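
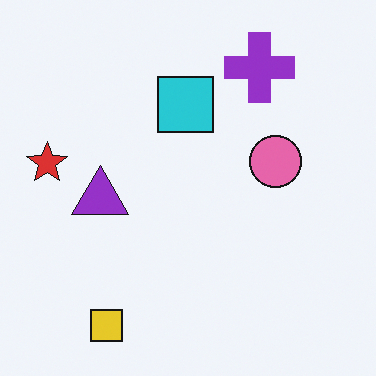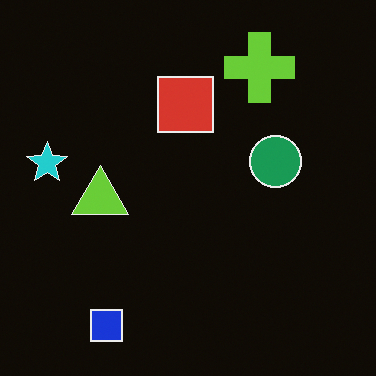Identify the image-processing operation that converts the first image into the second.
Color-inverted (negative).

The light background has become dark and every shape's color is its complement — a photographic negative.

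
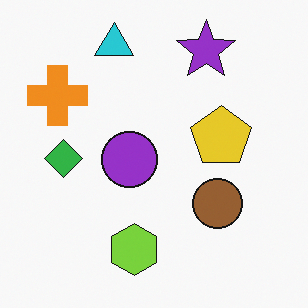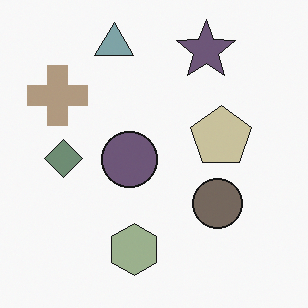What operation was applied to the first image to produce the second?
It was made much more muted (saturation change).

All colors are more muted and greyish — a global saturation change.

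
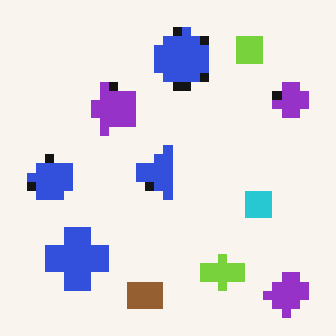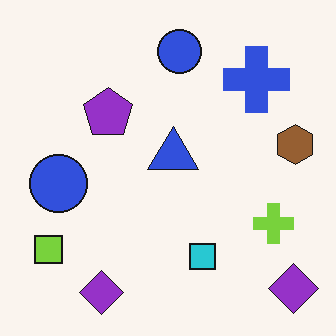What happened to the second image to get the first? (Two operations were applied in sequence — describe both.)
The first image is the second transposed (reflected across the top-left ↔ bottom-right diagonal), then coarsely pixelated.

Shapes have swapped their row and column positions — what was in the top-right is now in the bottom-left — a diagonal reflection. Shapes are reduced to large square blocks; fine edges and outlines are lost — a downscale-then-upscale (mosaic) effect.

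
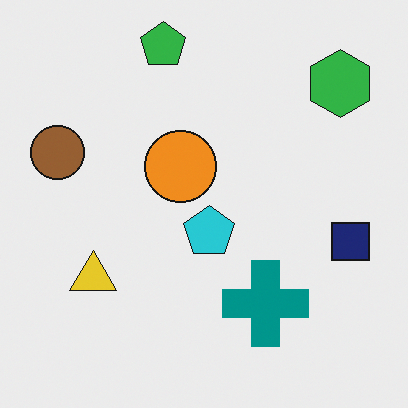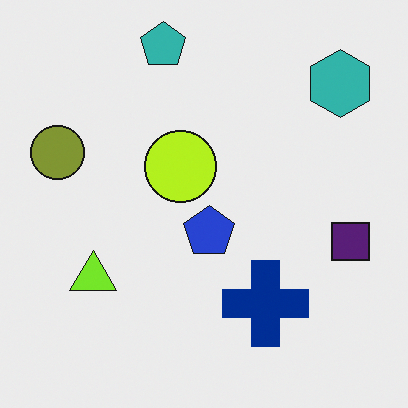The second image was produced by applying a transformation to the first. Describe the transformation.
The second image is the first hue-shifted slightly.

Every shape's color has rotated by the same amount around the hue wheel — a uniform hue shift.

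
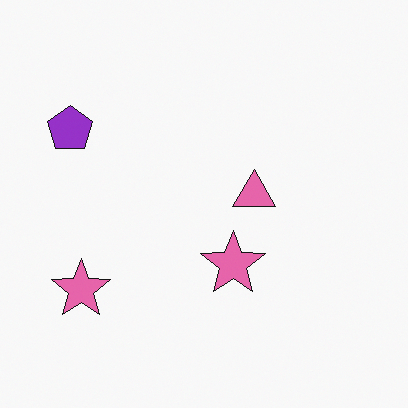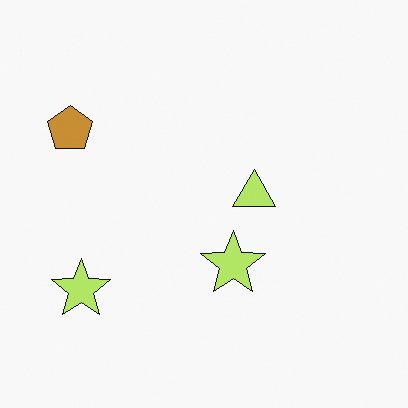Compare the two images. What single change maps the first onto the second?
It was hue-shifted by a moderate amount.

Every shape's color has rotated by the same amount around the hue wheel — a uniform hue shift.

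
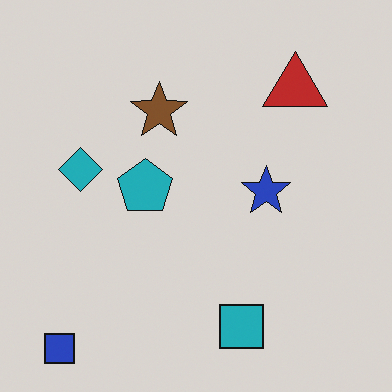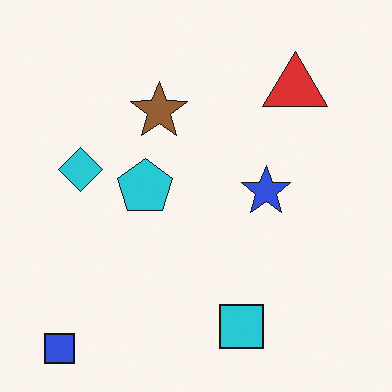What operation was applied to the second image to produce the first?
It was darkened a little.

Every pixel — background and shapes alike — is uniformly darkened.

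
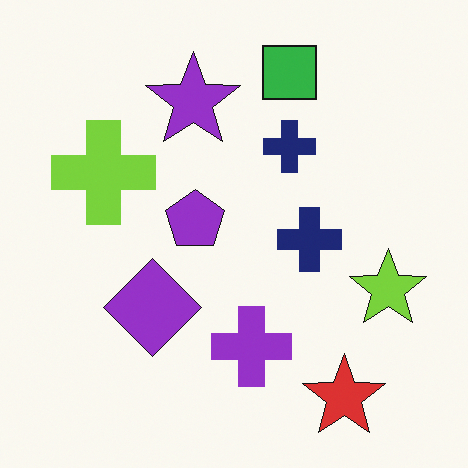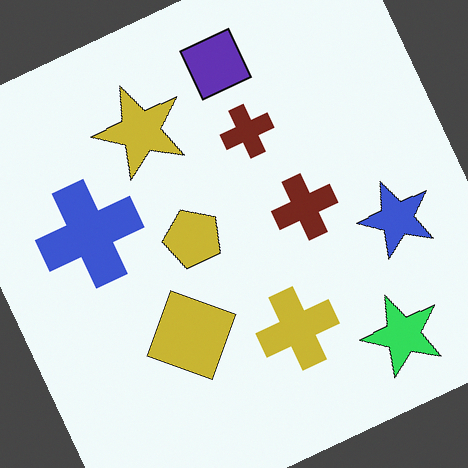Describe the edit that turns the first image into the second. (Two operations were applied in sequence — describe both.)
The image was hue-shifted noticeably, then rotated counter-clockwise by a clearly visible amount.

Every shape's color has rotated by the same amount around the hue wheel — a uniform hue shift. Every shape is tilted by the same angle and the image corners show triangular fill wedges — a whole-image rotation by a non-right angle.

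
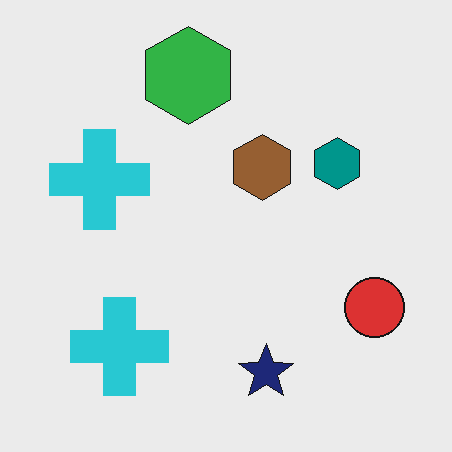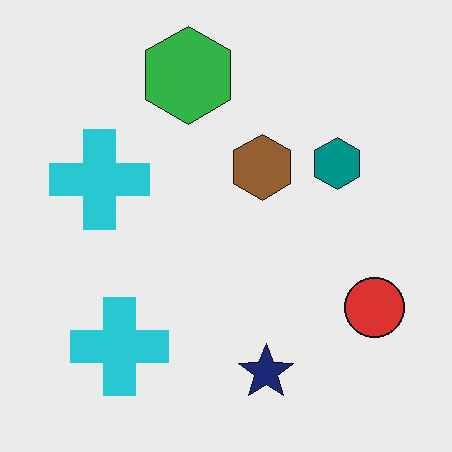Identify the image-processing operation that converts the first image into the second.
It was given moderate JPEG compression.

Blocky 8×8 compression artifacts appear around shape edges and the flat background shows ringing — characteristic JPEG degradation.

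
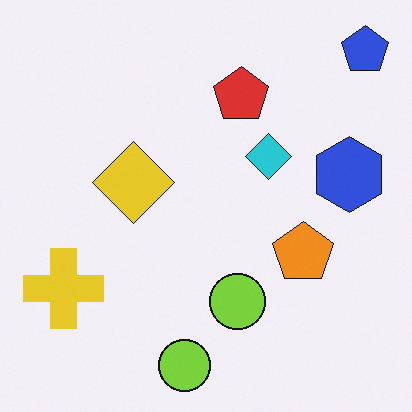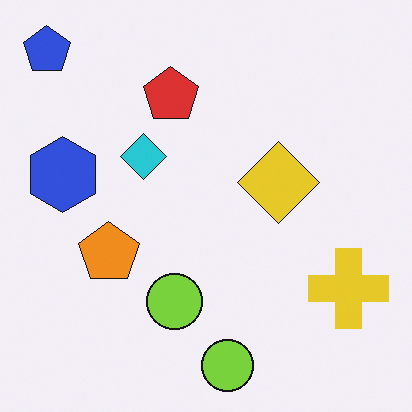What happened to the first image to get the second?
It was flipped horizontally (left ↔ right).

The blue pentagon is in the top-right of the first image and the top-left of the second — shapes on opposite sides of the vertical midline have swapped in a mirror flip.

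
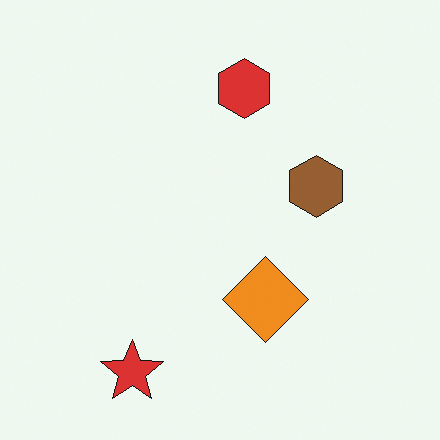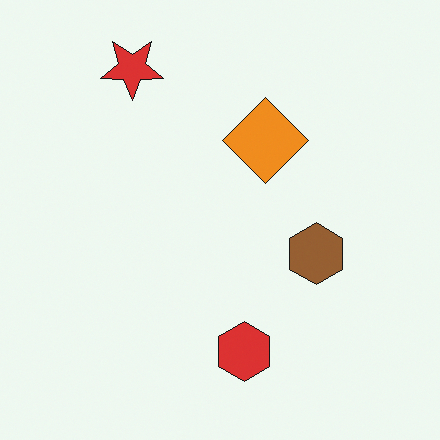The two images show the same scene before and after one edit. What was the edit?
Flipped vertically (top ↔ bottom).

The red star is in the bottom-left of the first image and the top-left of the second — shapes on opposite sides of the horizontal midline have swapped in a mirror flip.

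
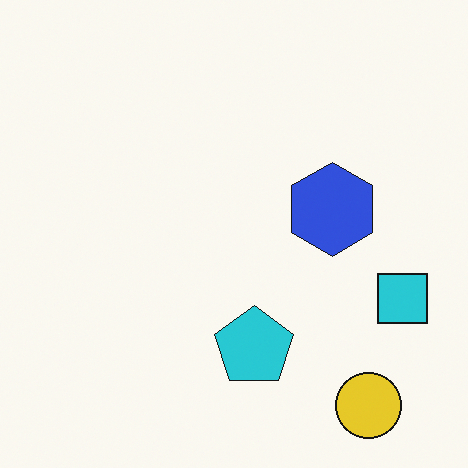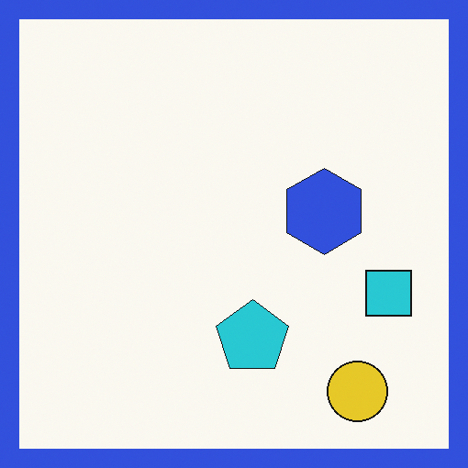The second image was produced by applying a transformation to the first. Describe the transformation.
It was framed with a blue border.

A solid blue frame runs around the edge of the second image, with the content slightly shrunk inside it.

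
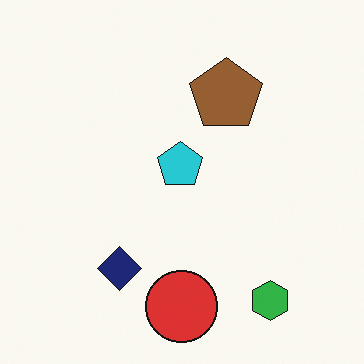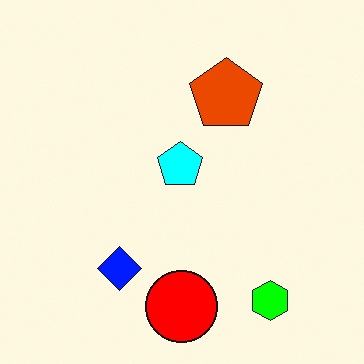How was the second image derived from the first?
The second image is the first made much more vivid (saturation change).

All colors are more vivid — a global saturation change.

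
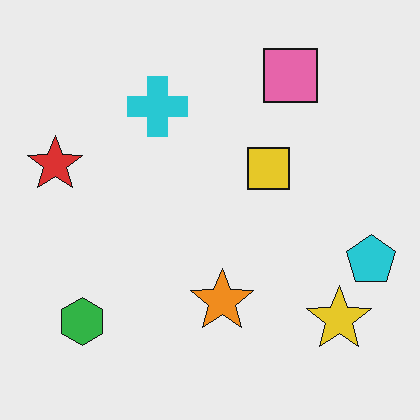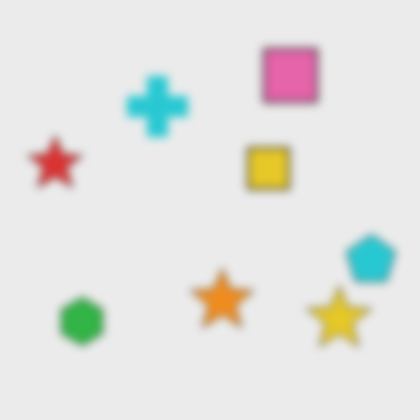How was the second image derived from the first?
This is the original image noticeably gaussian-blurred.

Shape edges and outlines are uniformly softened across the whole image.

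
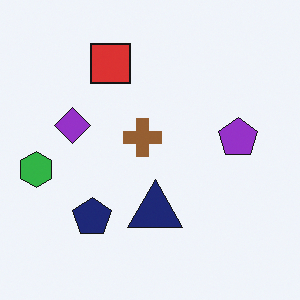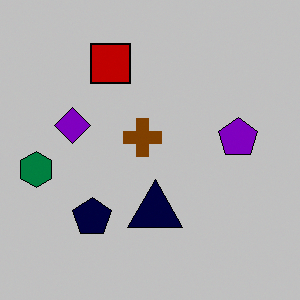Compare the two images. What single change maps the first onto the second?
Heavily posterized to just a handful of flat colors.

Each flat color has snapped to a coarser quantized level — most visibly, the near-white background has dropped to a flat grey.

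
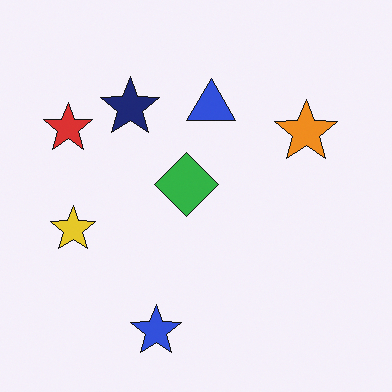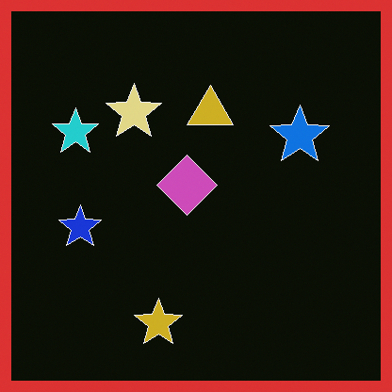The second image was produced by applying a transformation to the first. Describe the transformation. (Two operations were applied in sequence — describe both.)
The image was color-inverted (negative), then framed with a red border.

The light background has become dark and every shape's color is its complement — a photographic negative. A solid red frame runs around the edge of the second image, with the content slightly shrunk inside it.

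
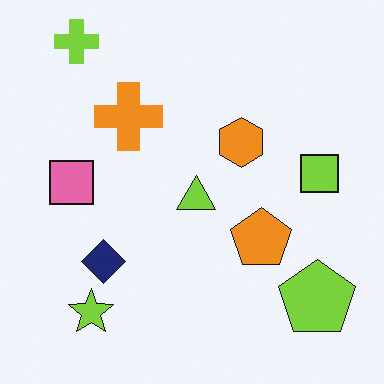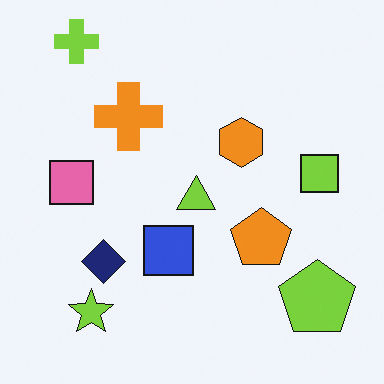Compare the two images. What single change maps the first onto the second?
The second image is the first overlaid with an additional blue square.

A blue square appears in the second image that is absent from the first.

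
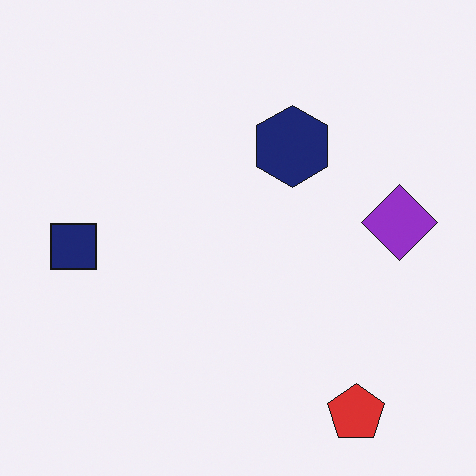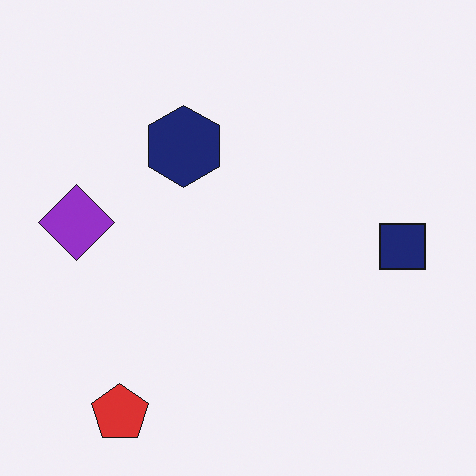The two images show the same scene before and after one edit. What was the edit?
This is the original image flipped horizontally (left ↔ right).

The navy square is in the left of the first image and the right of the second — shapes on opposite sides of the vertical midline have swapped in a mirror flip.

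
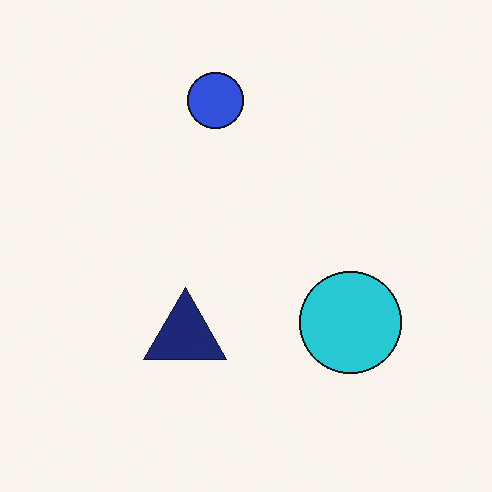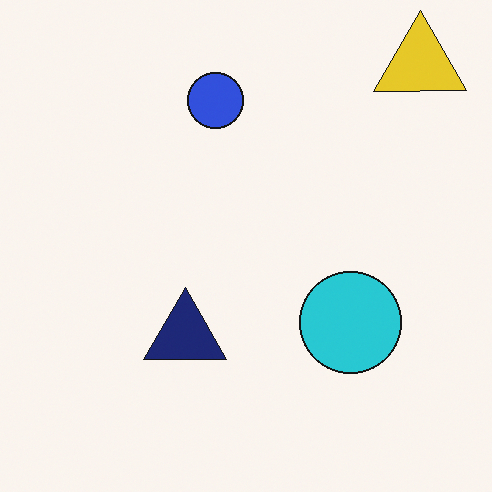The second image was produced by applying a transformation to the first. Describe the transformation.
Overlaid with an additional yellow triangle.

A yellow triangle appears in the second image that is absent from the first.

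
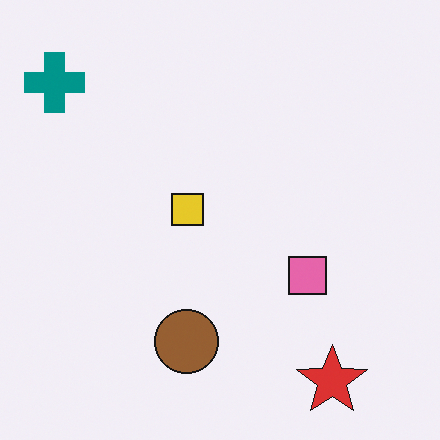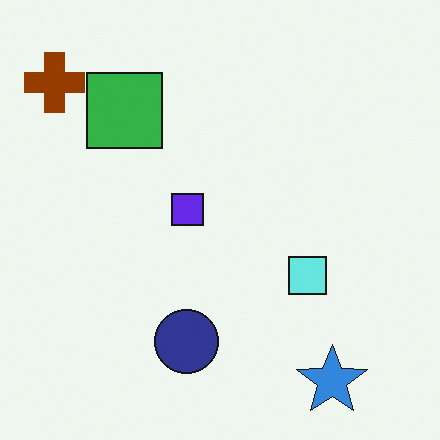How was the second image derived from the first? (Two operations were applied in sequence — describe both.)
This is the original image hue-shifted by a large amount, then overlaid with an additional green square.

Every shape's color has rotated by the same amount around the hue wheel — a uniform hue shift. A green square appears in the second image that is absent from the first.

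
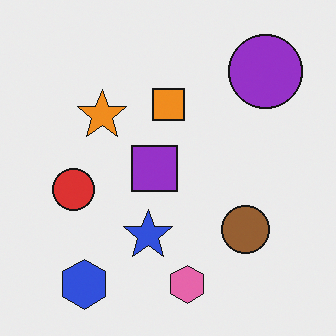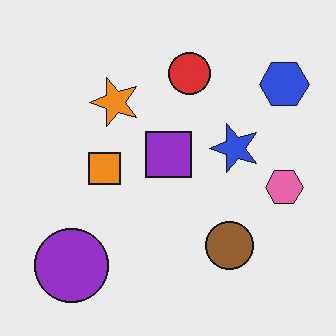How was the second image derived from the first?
The transformation is: transposed (reflected across the top-left ↔ bottom-right diagonal).

Shapes have swapped their row and column positions — what was in the top-right is now in the bottom-left — a diagonal reflection.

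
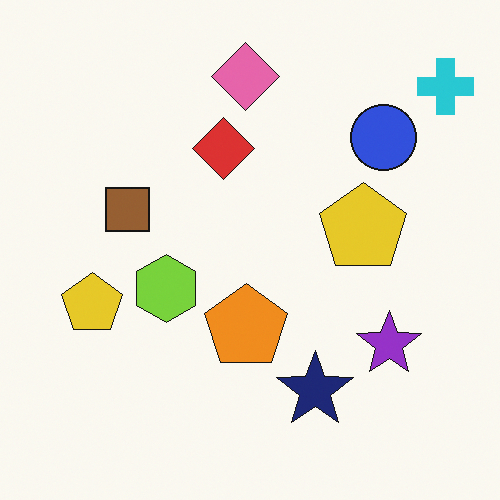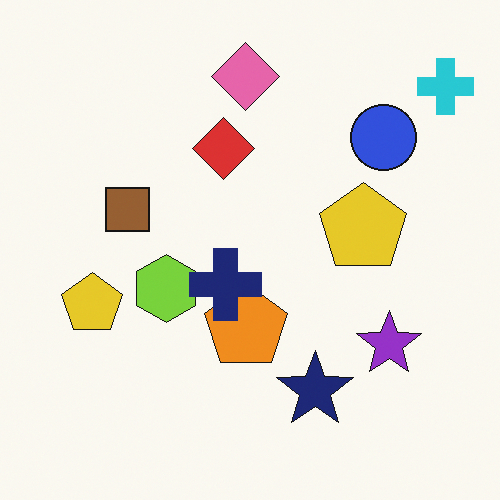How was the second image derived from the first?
The second image is the first overlaid with an additional navy cross.

A navy cross appears in the second image that is absent from the first.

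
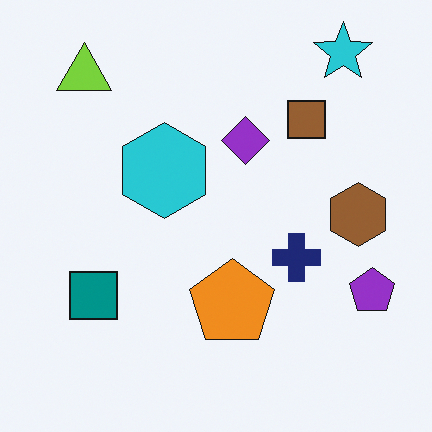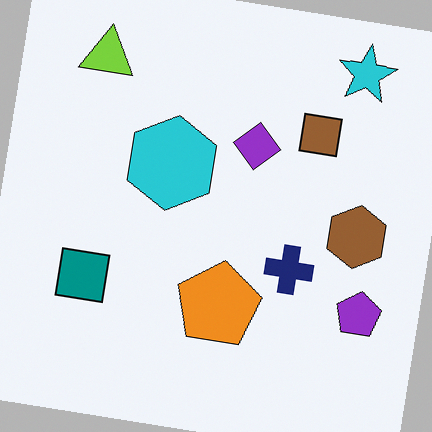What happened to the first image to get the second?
The image was rotated clockwise by a slight angle.

Every shape is tilted by the same angle and the image corners show triangular fill wedges — a whole-image rotation by a non-right angle.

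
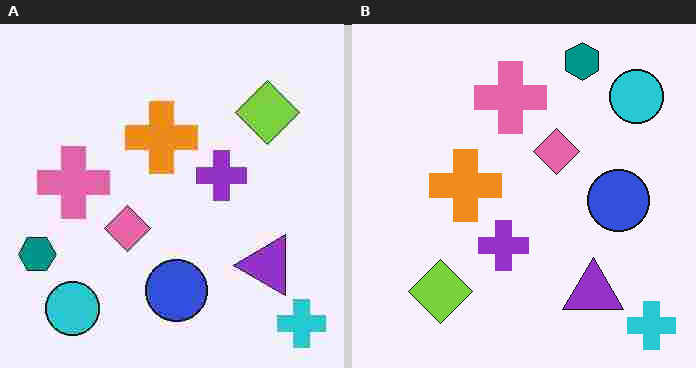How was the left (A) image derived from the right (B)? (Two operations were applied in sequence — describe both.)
It was transposed (reflected across the top-left ↔ bottom-right diagonal), then heavily JPEG-compressed with obvious blocking artifacts.

Shapes have swapped their row and column positions — what was in the top-right is now in the bottom-left — a diagonal reflection. Blocky 8×8 compression artifacts appear around shape edges and the flat background shows ringing — characteristic JPEG degradation.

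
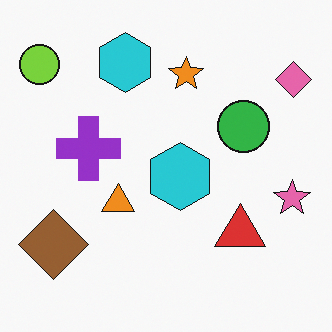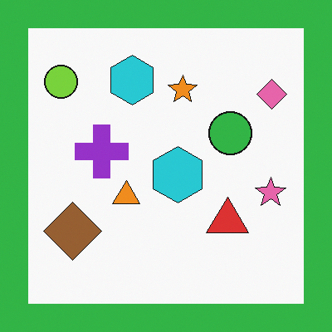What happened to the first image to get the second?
It was framed with a green border.

A solid green frame runs around the edge of the second image, with the content slightly shrunk inside it.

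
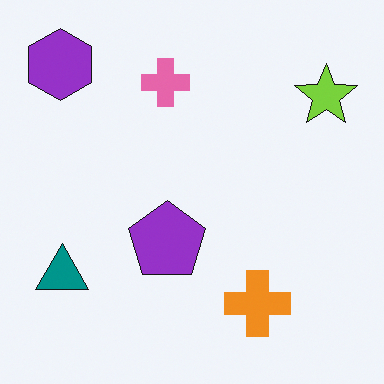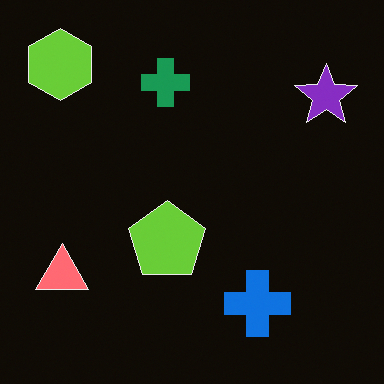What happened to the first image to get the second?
The second image is the first color-inverted (negative).

The light background has become dark and every shape's color is its complement — a photographic negative.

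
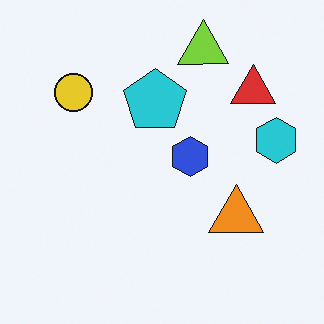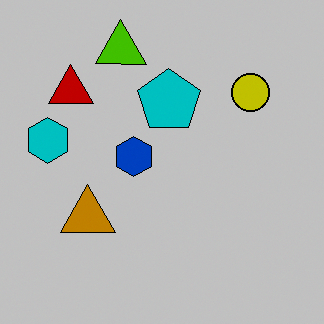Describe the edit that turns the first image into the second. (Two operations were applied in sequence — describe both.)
The second image is the first flipped horizontally (left ↔ right), then heavily posterized to just a handful of flat colors.

The cyan hexagon is in the right of the first image and the left of the second — shapes on opposite sides of the vertical midline have swapped in a mirror flip. Each flat color has snapped to a coarser quantized level — most visibly, the near-white background has dropped to a flat grey.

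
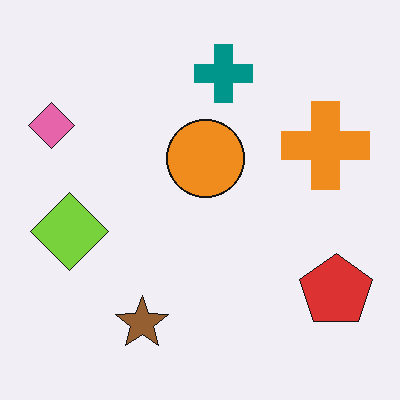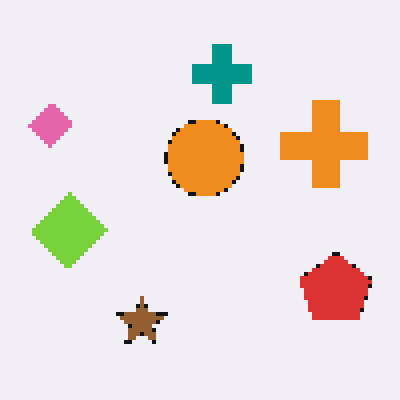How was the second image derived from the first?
This is the original image mildly pixelated.

Shapes are reduced to large square blocks; fine edges and outlines are lost — a downscale-then-upscale (mosaic) effect.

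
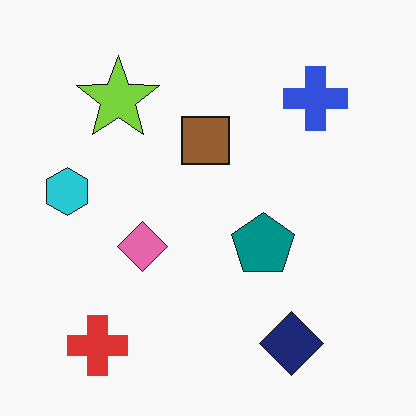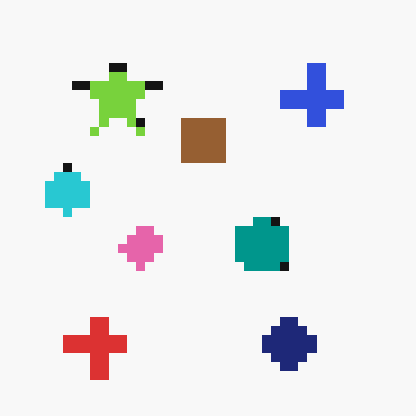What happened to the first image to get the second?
The image was heavily pixelated into large blocks.

Shapes are reduced to large square blocks; fine edges and outlines are lost — a downscale-then-upscale (mosaic) effect.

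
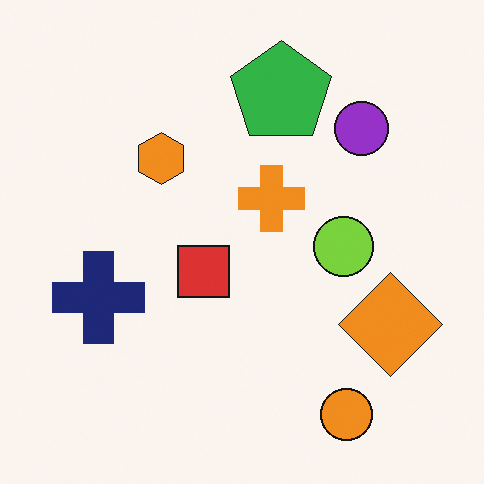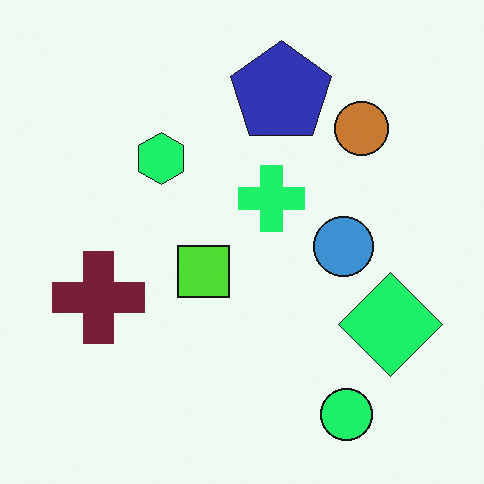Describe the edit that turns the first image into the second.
This is the original image hue-shifted noticeably.

Every shape's color has rotated by the same amount around the hue wheel — a uniform hue shift.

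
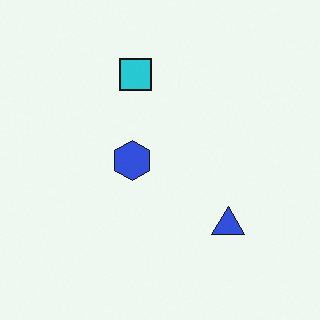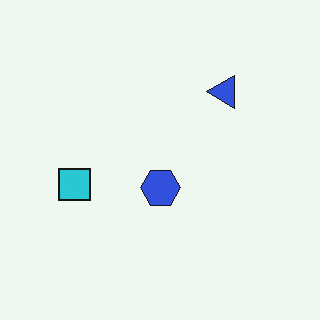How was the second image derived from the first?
This is the original image rotated 90° counter-clockwise.

The blue triangle sits in the bottom-right of the first image and the top-right of the second — consistent with a whole-image 90° counter-clockwise rotation.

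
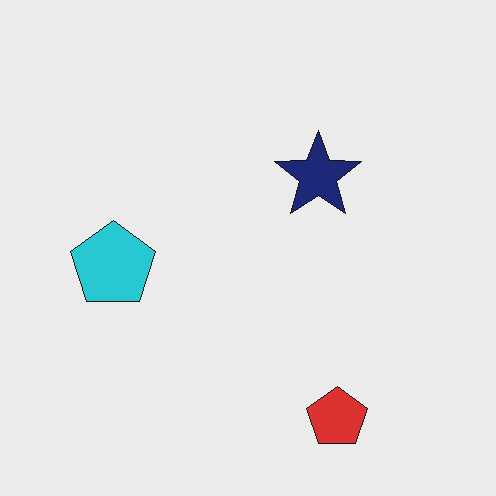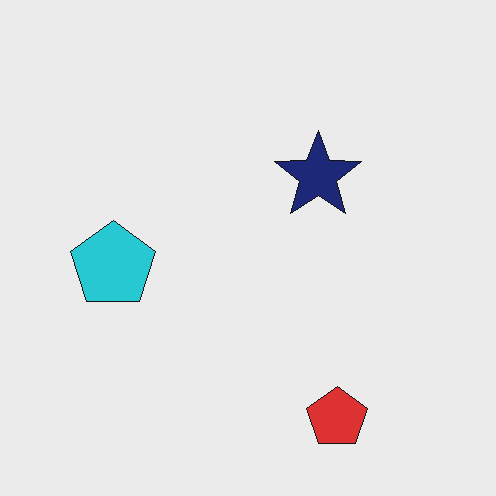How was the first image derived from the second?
The transformation is: JPEG-compressed with visible artifacts.

Blocky 8×8 compression artifacts appear around shape edges and the flat background shows ringing — characteristic JPEG degradation.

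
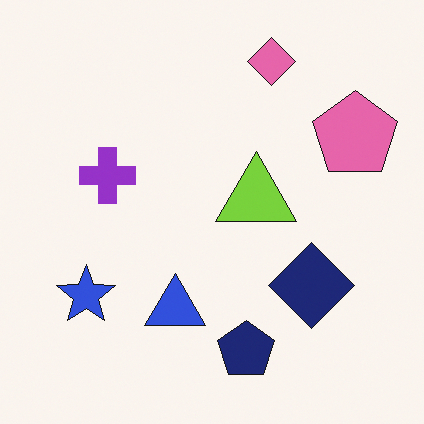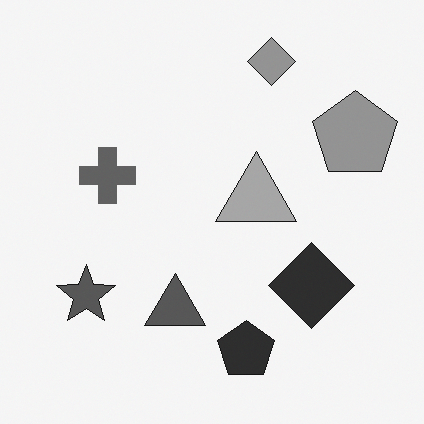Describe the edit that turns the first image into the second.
The second image is the first converted to grayscale.

All color is removed — every shape is now a shade of grey.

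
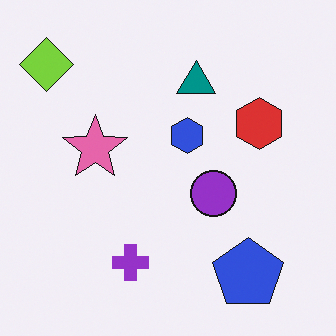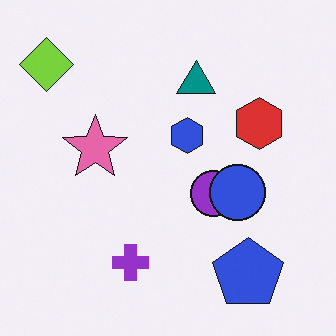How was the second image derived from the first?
The second image is the first overlaid with an additional blue circle.

A blue circle appears in the second image that is absent from the first.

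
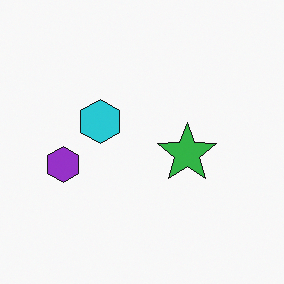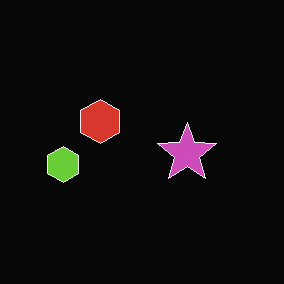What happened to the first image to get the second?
The transformation is: color-inverted (negative).

The light background has become dark and every shape's color is its complement — a photographic negative.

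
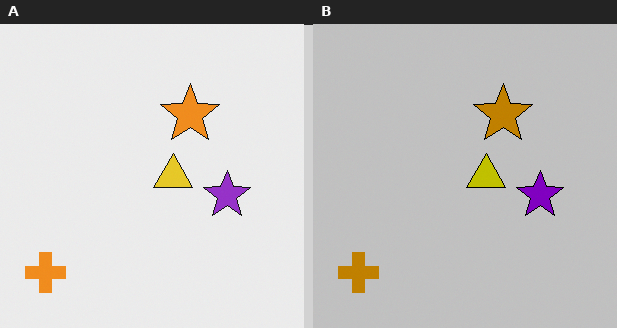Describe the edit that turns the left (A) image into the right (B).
The right (B) image is the left (A) heavily posterized to just a handful of flat colors.

Each flat color has snapped to a coarser quantized level — most visibly, the near-white background has dropped to a flat grey.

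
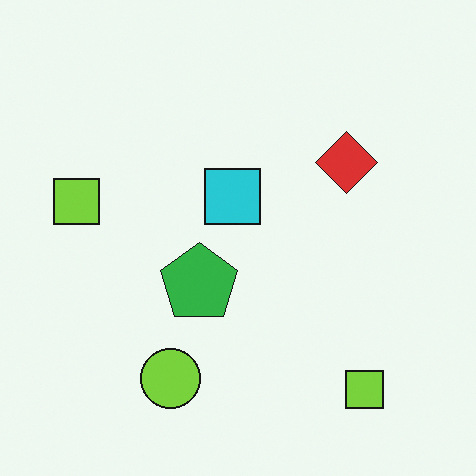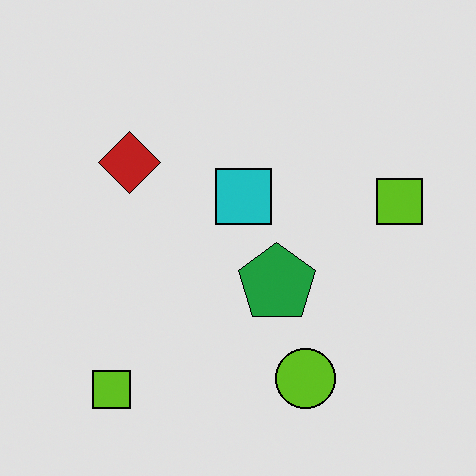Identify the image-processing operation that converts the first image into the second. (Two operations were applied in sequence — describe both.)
The transformation is: flipped horizontally (left ↔ right), then moderately posterized.

The red diamond is in the right of the first image and the left of the second — shapes on opposite sides of the vertical midline have swapped in a mirror flip. Each flat color has snapped to a coarser quantized level — most visibly, the near-white background has dropped to a flat grey.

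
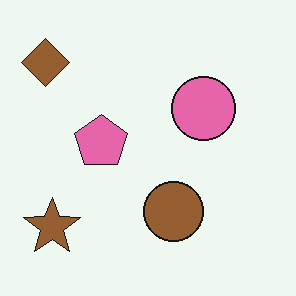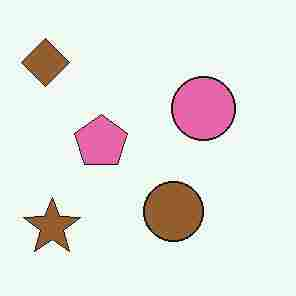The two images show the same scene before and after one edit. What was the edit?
This is the original image degraded with heavy JPEG compression.

Blocky 8×8 compression artifacts appear around shape edges and the flat background shows ringing — characteristic JPEG degradation.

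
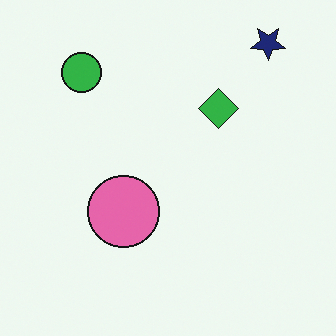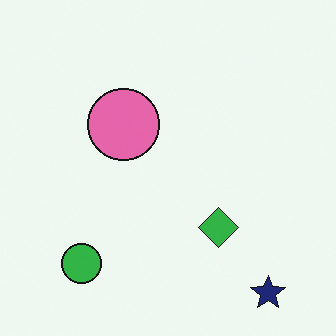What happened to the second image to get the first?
Flipped vertically (top ↔ bottom).

The navy star is in the bottom-right of the second image and the top-right of the first — shapes on opposite sides of the horizontal midline have swapped in a mirror flip.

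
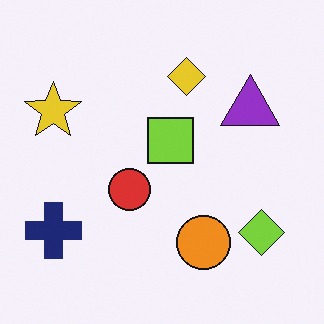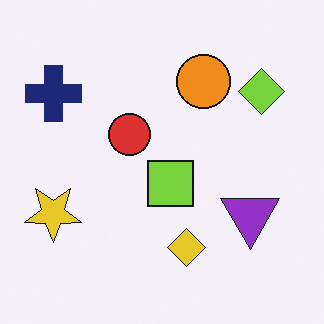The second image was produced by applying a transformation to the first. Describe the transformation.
Flipped vertically (top ↔ bottom).

The yellow diamond is in the top of the first image and the bottom of the second — shapes on opposite sides of the horizontal midline have swapped in a mirror flip.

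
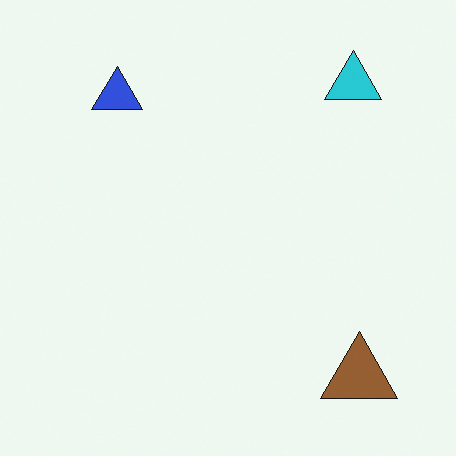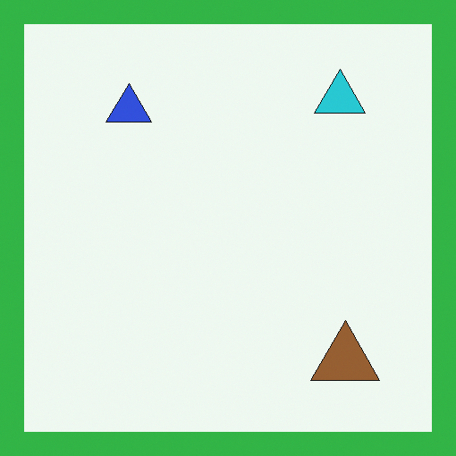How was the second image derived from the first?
It was framed with a green border.

A solid green frame runs around the edge of the second image, with the content slightly shrunk inside it.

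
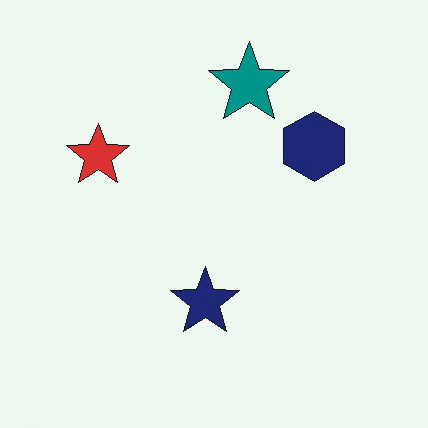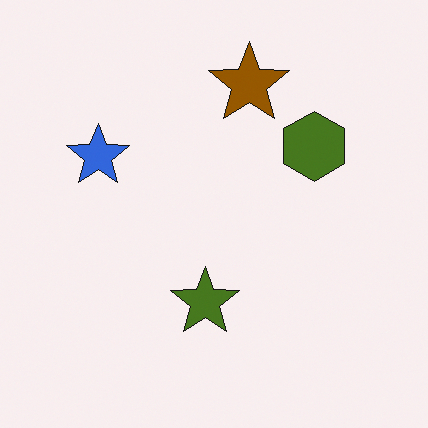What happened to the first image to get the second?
This is the original image hue-shifted through roughly half the color wheel.

Every shape's color has rotated by the same amount around the hue wheel — a uniform hue shift.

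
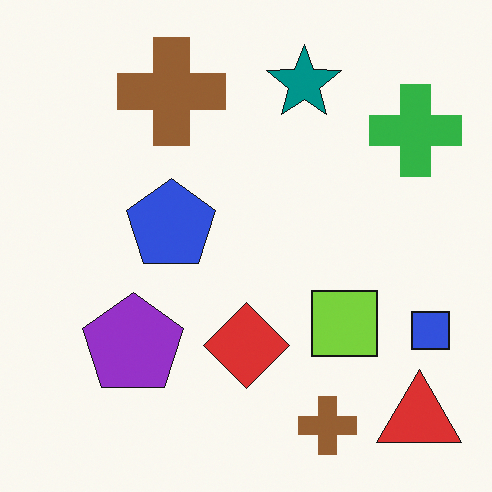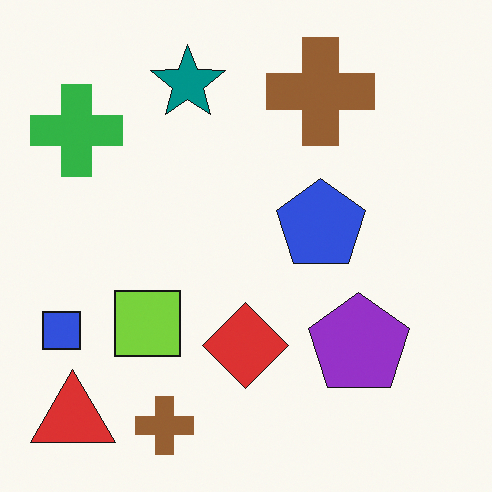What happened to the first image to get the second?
The transformation is: flipped horizontally (left ↔ right).

The blue square is in the bottom-right of the first image and the bottom-left of the second — shapes on opposite sides of the vertical midline have swapped in a mirror flip.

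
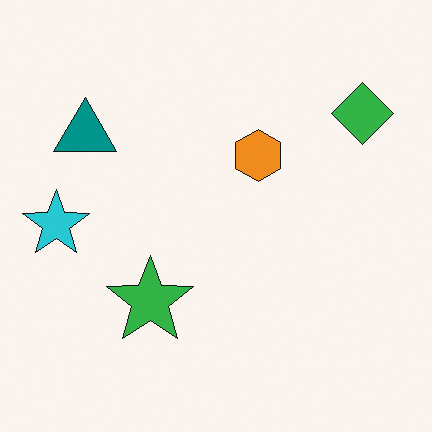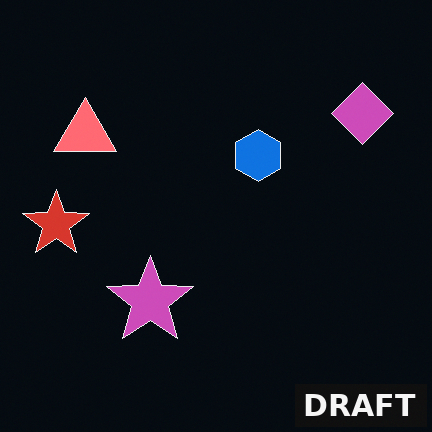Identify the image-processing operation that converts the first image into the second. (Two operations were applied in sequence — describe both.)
This is the original image color-inverted (negative), then watermarked with the text "DRAFT" in the lower-right corner.

The light background has become dark and every shape's color is its complement — a photographic negative. A dark label reading "DRAFT" appears in the lower-right corner.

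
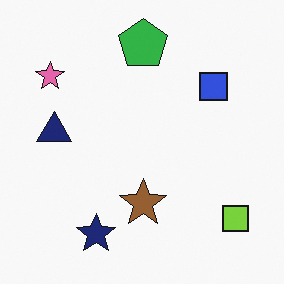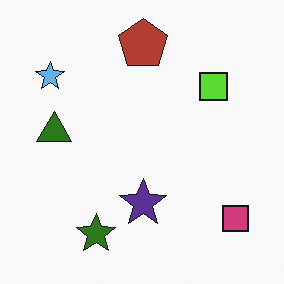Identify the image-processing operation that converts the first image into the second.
The transformation is: hue-shifted through roughly half the color wheel.

Every shape's color has rotated by the same amount around the hue wheel — a uniform hue shift.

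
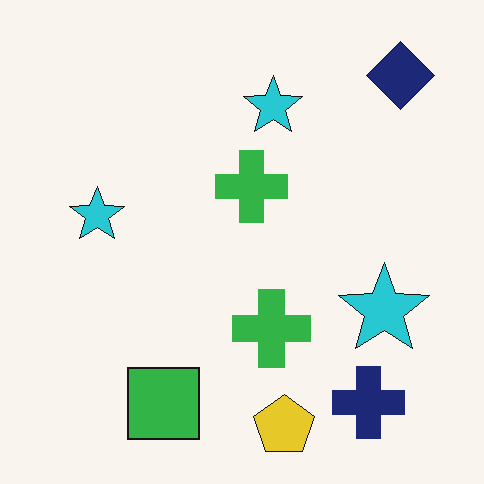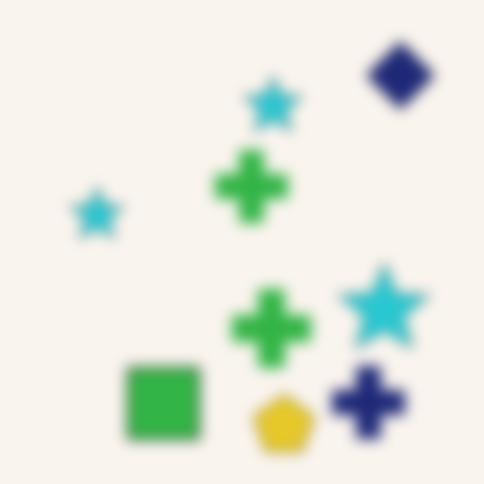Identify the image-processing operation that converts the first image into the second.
The second image is the first strongly gaussian-blurred.

Shape edges and outlines are uniformly softened across the whole image.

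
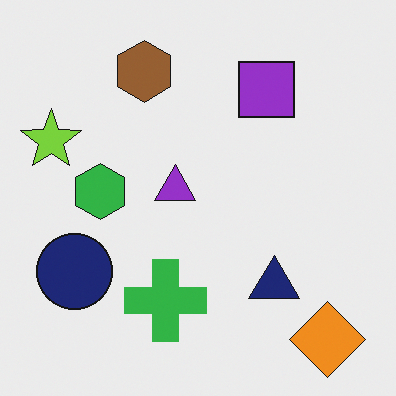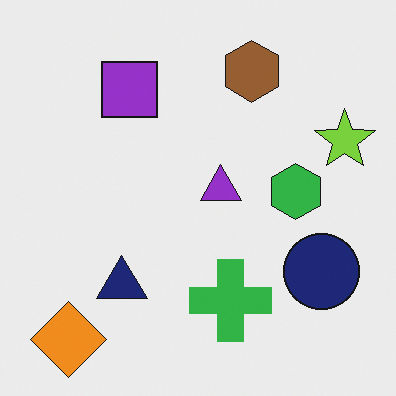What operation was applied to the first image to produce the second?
This is the original image flipped horizontally (left ↔ right).

The lime star is in the left of the first image and the right of the second — shapes on opposite sides of the vertical midline have swapped in a mirror flip.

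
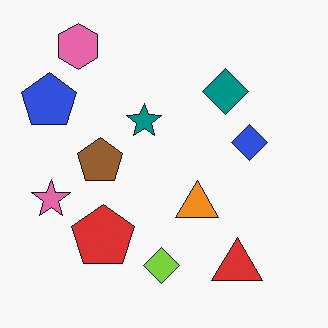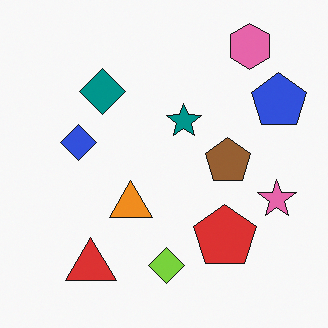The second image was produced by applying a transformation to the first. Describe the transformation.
The second image is the first flipped horizontally (left ↔ right).

The blue pentagon is in the top-left of the first image and the top-right of the second — shapes on opposite sides of the vertical midline have swapped in a mirror flip.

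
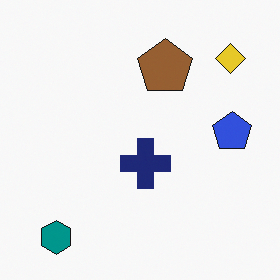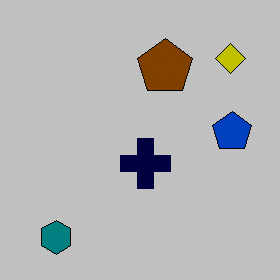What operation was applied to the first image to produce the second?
It was aggressively posterized.

Each flat color has snapped to a coarser quantized level — most visibly, the near-white background has dropped to a flat grey.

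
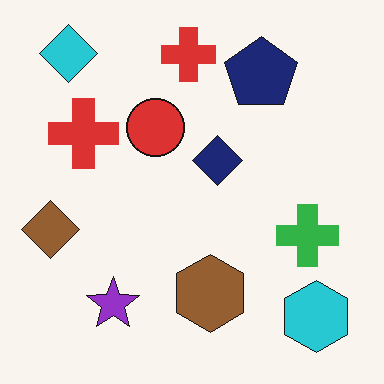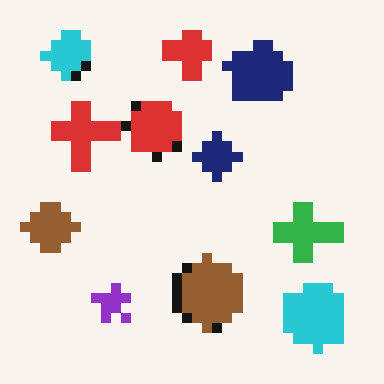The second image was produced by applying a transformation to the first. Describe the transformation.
This is the original image coarsely pixelated.

Shapes are reduced to large square blocks; fine edges and outlines are lost — a downscale-then-upscale (mosaic) effect.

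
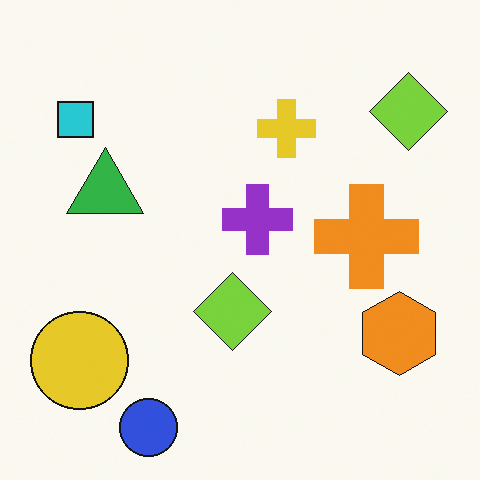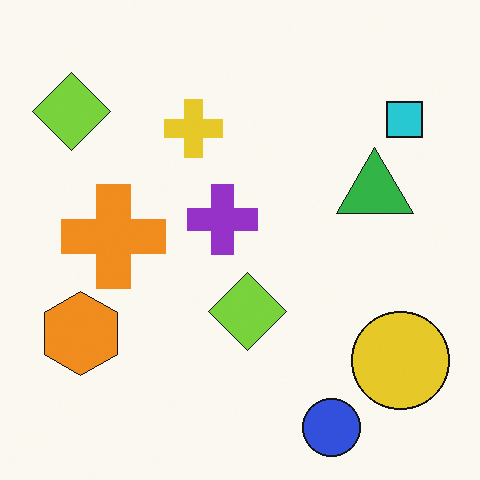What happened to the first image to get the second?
The image was flipped horizontally (left ↔ right).

The cyan square is in the top-left of the first image and the top-right of the second — shapes on opposite sides of the vertical midline have swapped in a mirror flip.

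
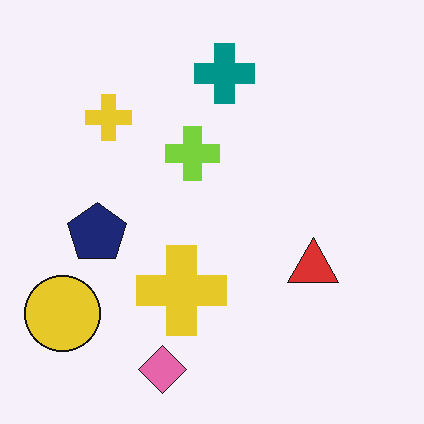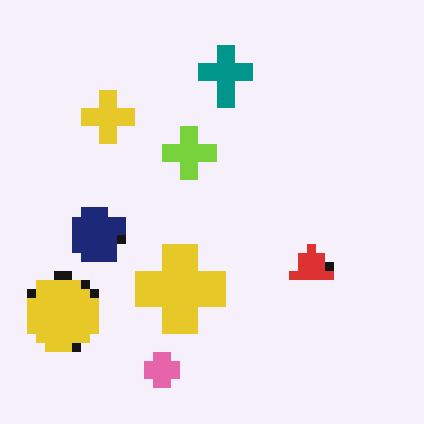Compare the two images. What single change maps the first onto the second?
This is the original image heavily pixelated into large blocks.

Shapes are reduced to large square blocks; fine edges and outlines are lost — a downscale-then-upscale (mosaic) effect.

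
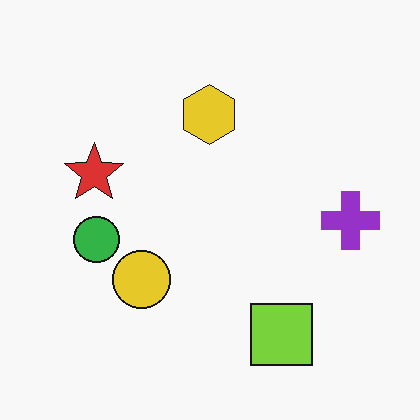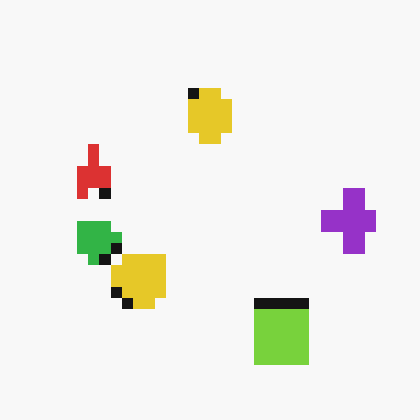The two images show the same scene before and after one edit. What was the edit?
It was coarsely pixelated.

Shapes are reduced to large square blocks; fine edges and outlines are lost — a downscale-then-upscale (mosaic) effect.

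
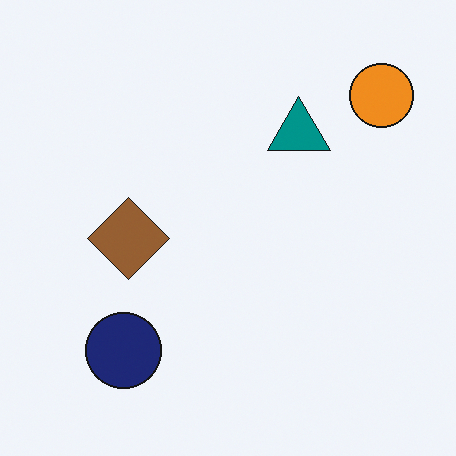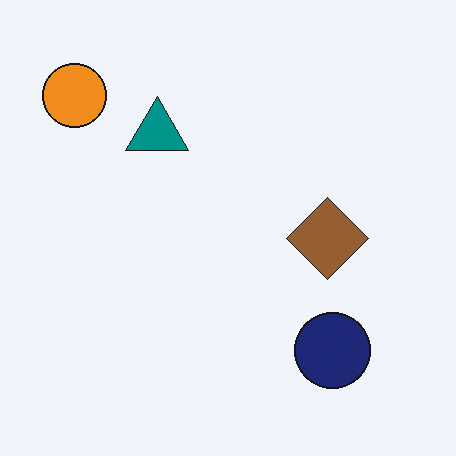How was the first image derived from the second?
The first image is the second flipped horizontally (left ↔ right).

The orange circle is in the top-left of the second image and the top-right of the first — shapes on opposite sides of the vertical midline have swapped in a mirror flip.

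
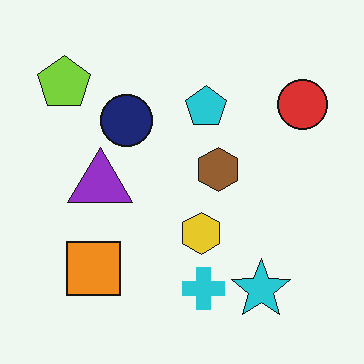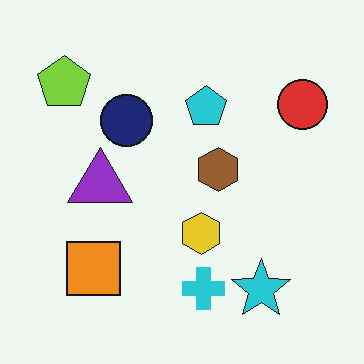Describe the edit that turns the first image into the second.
It was JPEG-compressed with visible artifacts.

Blocky 8×8 compression artifacts appear around shape edges and the flat background shows ringing — characteristic JPEG degradation.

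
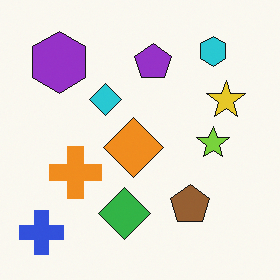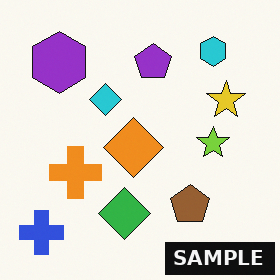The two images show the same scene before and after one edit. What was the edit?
Watermarked with the text "SAMPLE" in the lower-right corner.

A dark label reading "SAMPLE" appears in the lower-right corner.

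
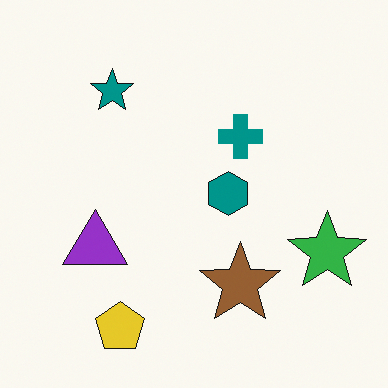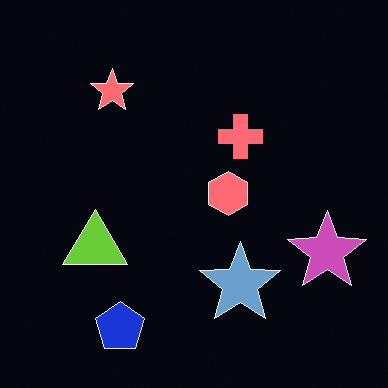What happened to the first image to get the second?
The image was color-inverted (negative).

The light background has become dark and every shape's color is its complement — a photographic negative.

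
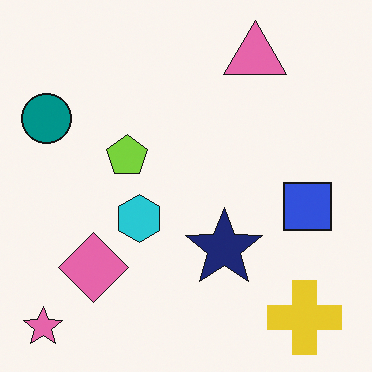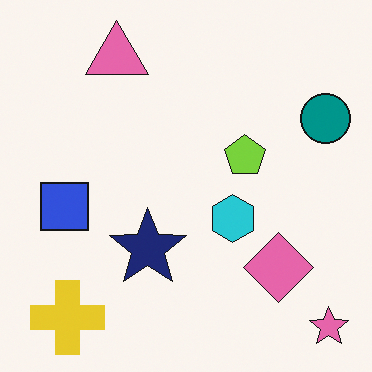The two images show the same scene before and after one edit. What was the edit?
This is the original image flipped horizontally (left ↔ right).

The pink star is in the bottom-left of the first image and the bottom-right of the second — shapes on opposite sides of the vertical midline have swapped in a mirror flip.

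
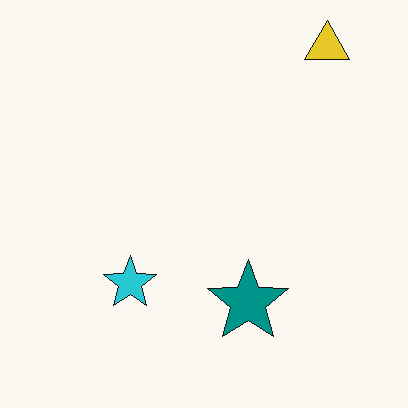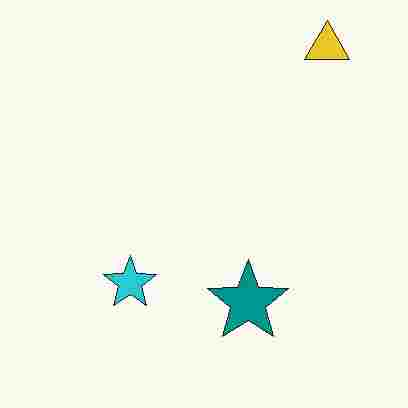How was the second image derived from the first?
It was heavily JPEG-compressed with obvious blocking artifacts.

Blocky 8×8 compression artifacts appear around shape edges and the flat background shows ringing — characteristic JPEG degradation.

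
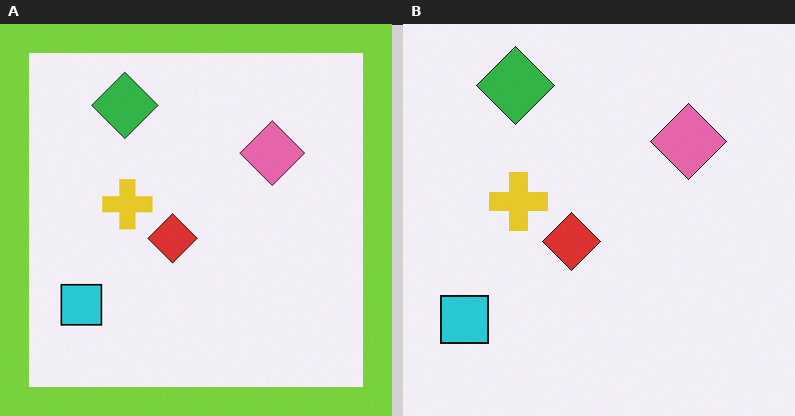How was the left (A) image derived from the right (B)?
This is the original image framed with a lime border.

A solid lime frame runs around the edge of the left (A) image, with the content slightly shrunk inside it.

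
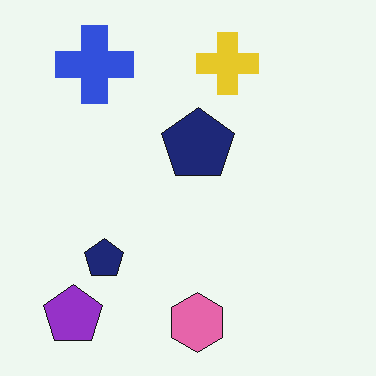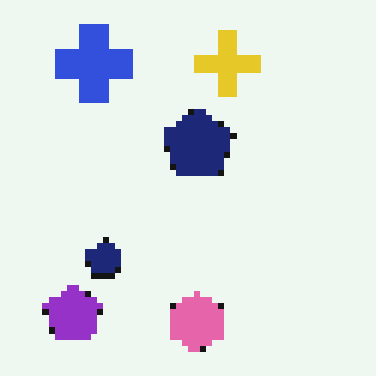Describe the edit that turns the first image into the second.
The transformation is: pixelated into visible square blocks.

Shapes are reduced to large square blocks; fine edges and outlines are lost — a downscale-then-upscale (mosaic) effect.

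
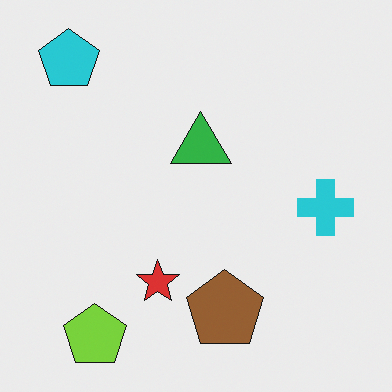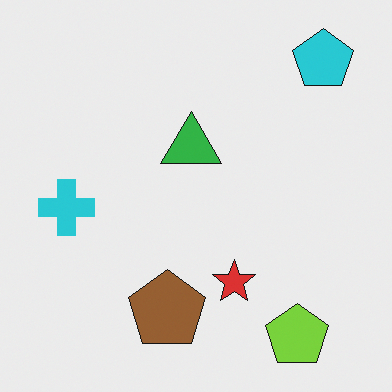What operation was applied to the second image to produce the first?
It was flipped horizontally (left ↔ right).

The cyan cross is in the left of the second image and the right of the first — shapes on opposite sides of the vertical midline have swapped in a mirror flip.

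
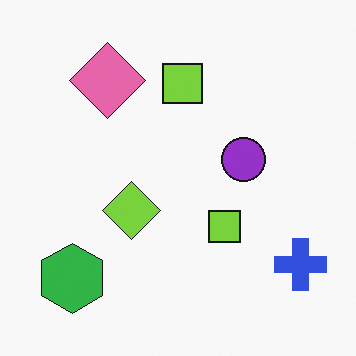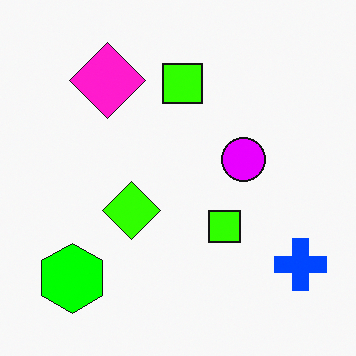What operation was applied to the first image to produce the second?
The transformation is: heavily oversaturated.

All colors are more vivid — a global saturation change.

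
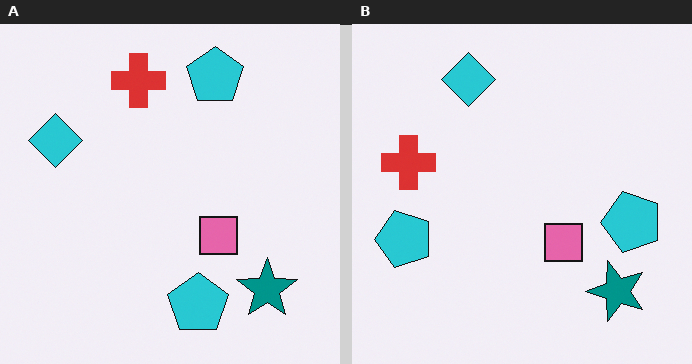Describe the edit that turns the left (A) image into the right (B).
This is the original image transposed (reflected across the top-left ↔ bottom-right diagonal).

Shapes have swapped their row and column positions — what was in the top-right is now in the bottom-left — a diagonal reflection.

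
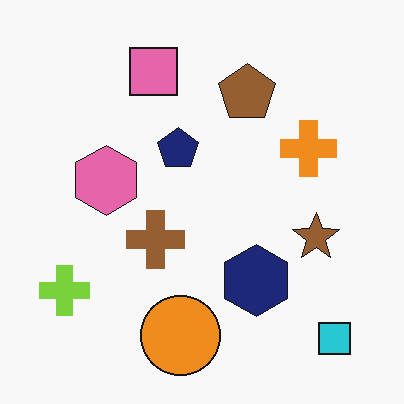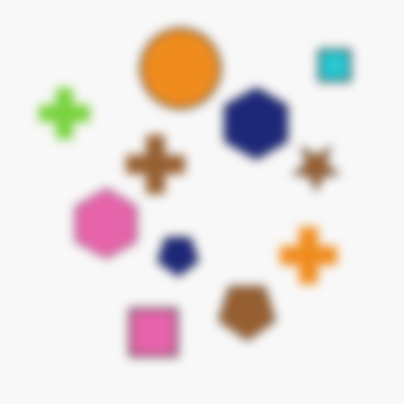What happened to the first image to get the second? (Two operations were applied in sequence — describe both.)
The second image is the first heavily blurred, then flipped vertically (top ↔ bottom).

Shape edges and outlines are uniformly softened across the whole image. The cyan square is in the bottom-right of the first image and the top-right of the second — shapes on opposite sides of the horizontal midline have swapped in a mirror flip.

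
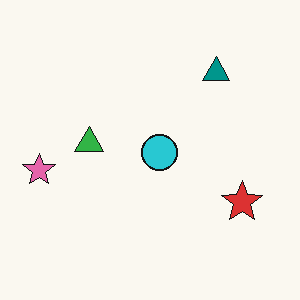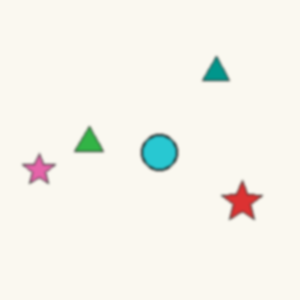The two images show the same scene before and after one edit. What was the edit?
The transformation is: given a subtle gaussian blur.

Shape edges and outlines are uniformly softened across the whole image.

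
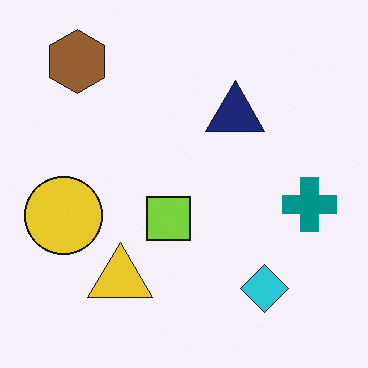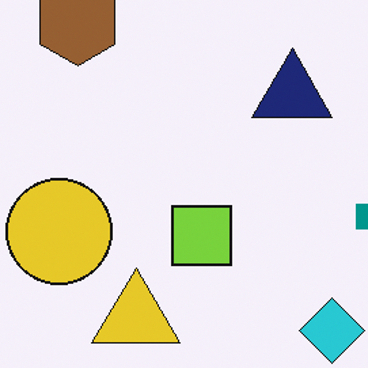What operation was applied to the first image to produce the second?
The second image is the first cropped slightly and scaled back up.

The visible shapes are larger and the field of view is narrower; shapes near the original edges may be partly or wholly outside the frame — a crop-and-rescale.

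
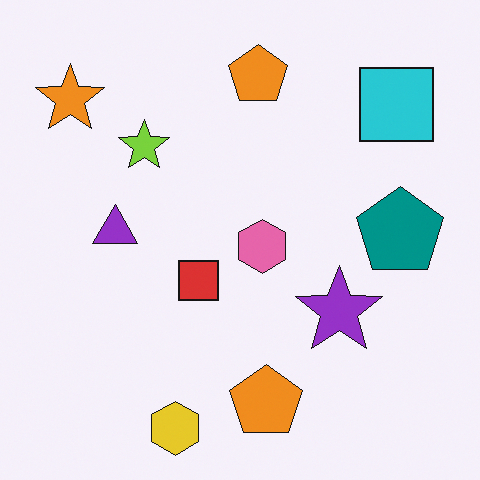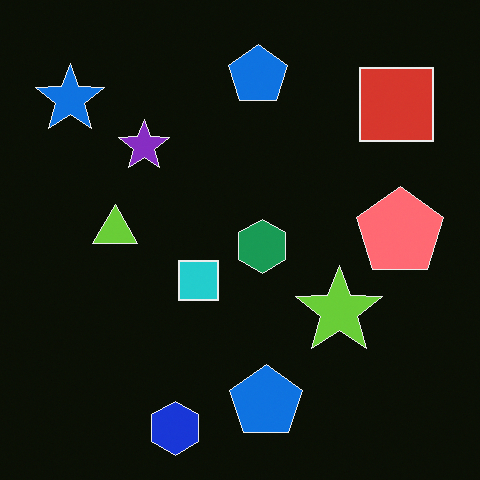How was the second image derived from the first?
The transformation is: color-inverted (negative).

The light background has become dark and every shape's color is its complement — a photographic negative.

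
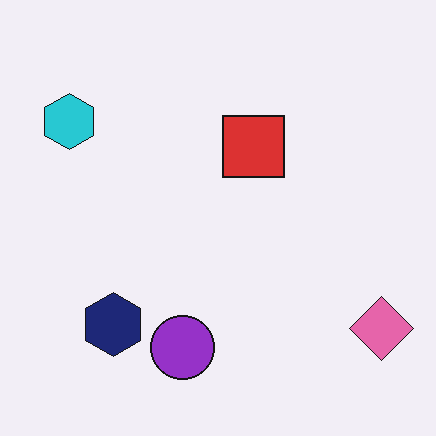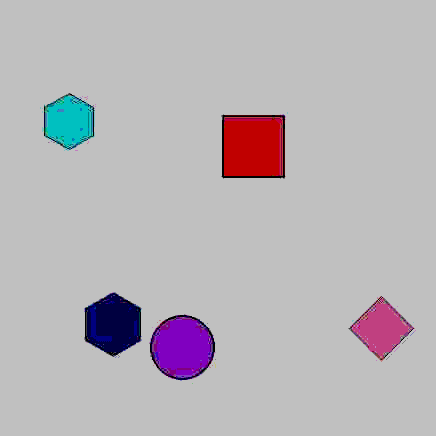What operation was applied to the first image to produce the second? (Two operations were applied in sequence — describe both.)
The second image is the first degraded with heavy JPEG compression, then heavily posterized to just a handful of flat colors.

Blocky 8×8 compression artifacts appear around shape edges and the flat background shows ringing — characteristic JPEG degradation. Each flat color has snapped to a coarser quantized level — most visibly, the near-white background has dropped to a flat grey.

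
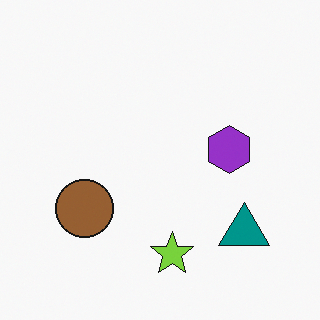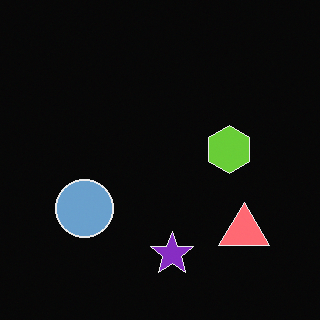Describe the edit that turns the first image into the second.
The transformation is: color-inverted (negative).

The light background has become dark and every shape's color is its complement — a photographic negative.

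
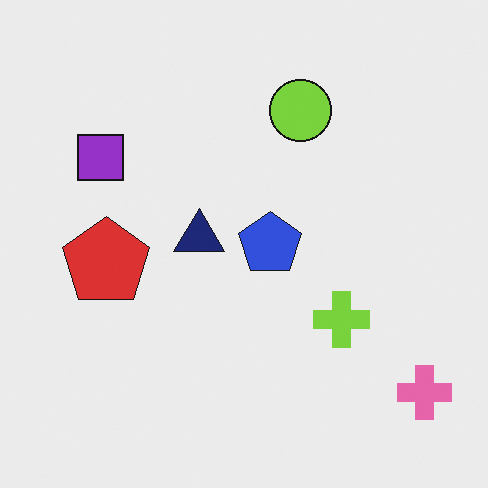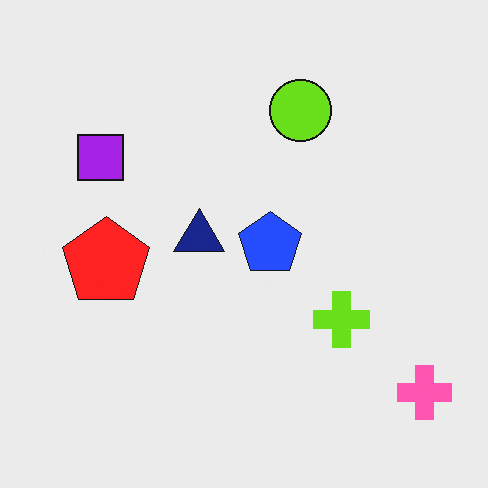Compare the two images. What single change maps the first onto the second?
The image was slightly oversaturated.

All colors are more vivid — a global saturation change.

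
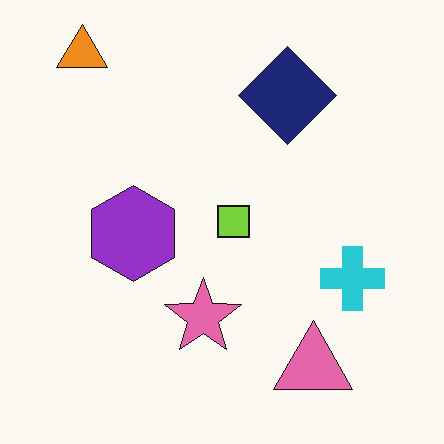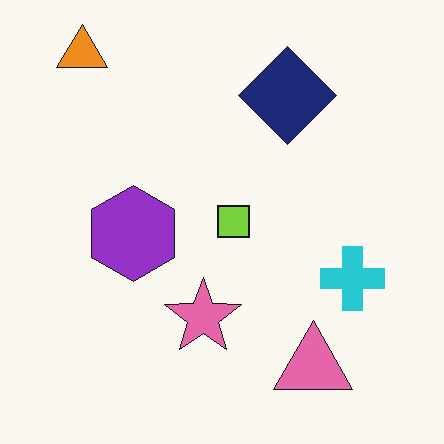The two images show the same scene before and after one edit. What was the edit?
The second image is the first given moderate JPEG compression.

Blocky 8×8 compression artifacts appear around shape edges and the flat background shows ringing — characteristic JPEG degradation.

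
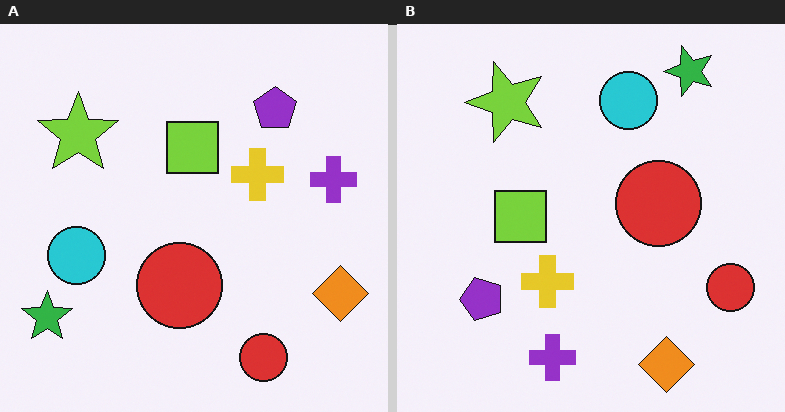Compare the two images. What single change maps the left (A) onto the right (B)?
Transposed (reflected across the top-left ↔ bottom-right diagonal).

Shapes have swapped their row and column positions — what was in the top-right is now in the bottom-left — a diagonal reflection.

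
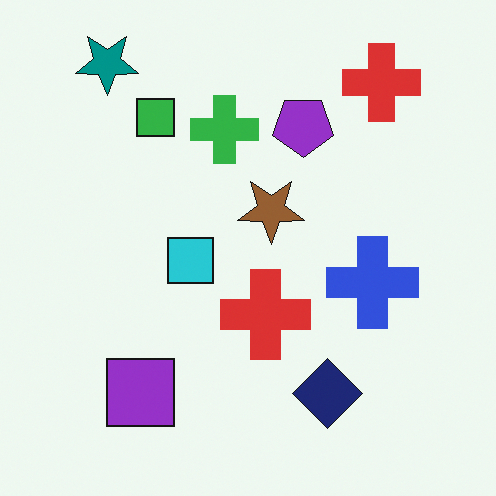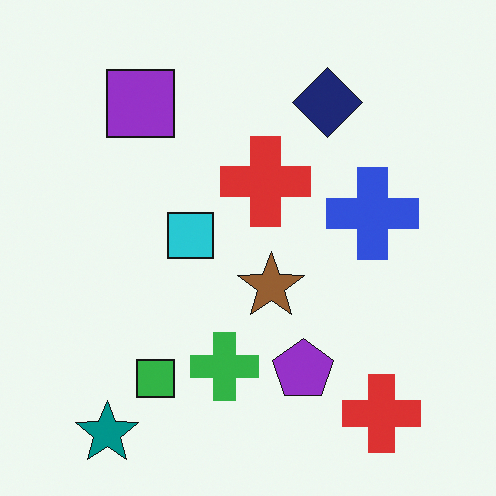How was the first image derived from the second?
The first image is the second flipped vertically (top ↔ bottom).

The teal star is in the bottom-left of the second image and the top-left of the first — shapes on opposite sides of the horizontal midline have swapped in a mirror flip.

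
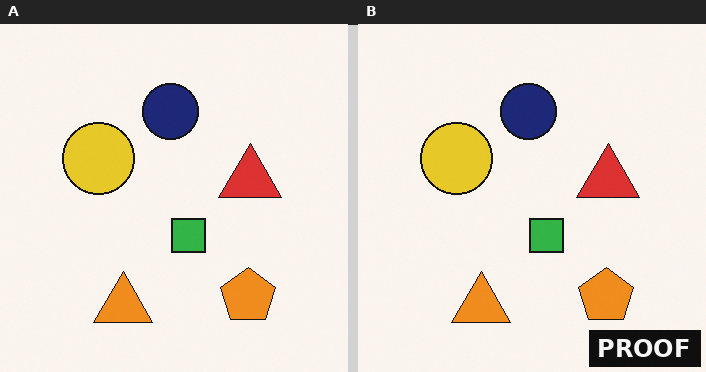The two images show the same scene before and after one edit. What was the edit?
It was watermarked with the text "PROOF" in the lower-right corner.

A dark label reading "PROOF" appears in the lower-right corner.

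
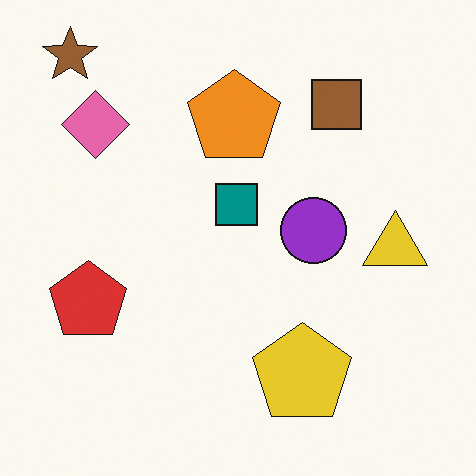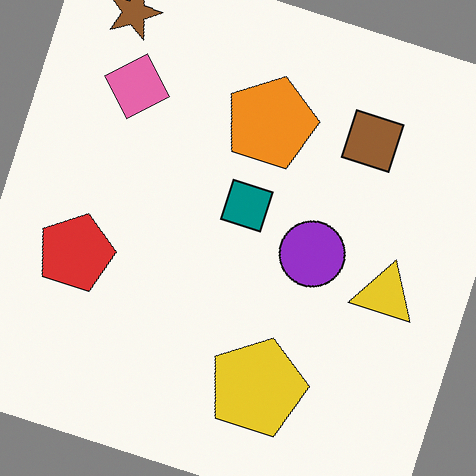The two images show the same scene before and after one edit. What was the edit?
It was rotated clockwise by a moderate amount.

Every shape is tilted by the same angle and the image corners show triangular fill wedges — a whole-image rotation by a non-right angle.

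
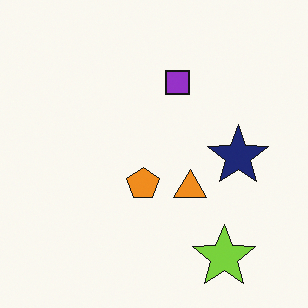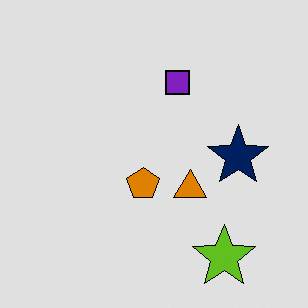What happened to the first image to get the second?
The second image is the first moderately posterized.

Each flat color has snapped to a coarser quantized level — most visibly, the near-white background has dropped to a flat grey.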